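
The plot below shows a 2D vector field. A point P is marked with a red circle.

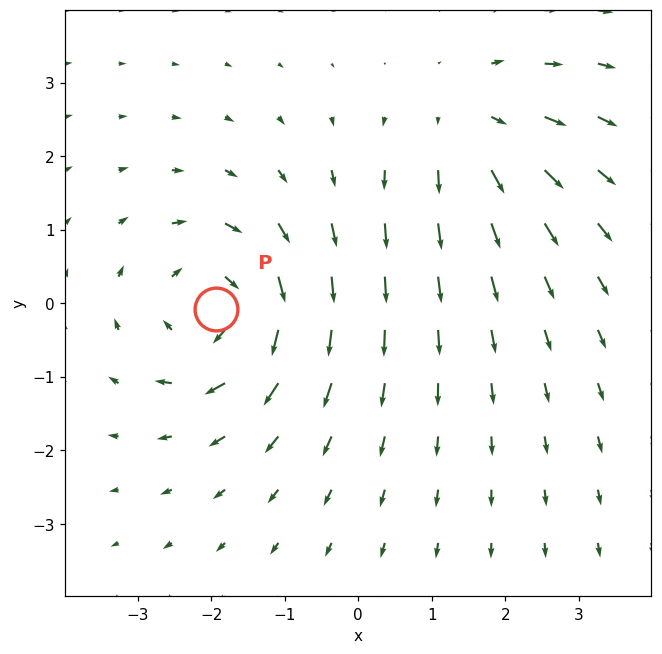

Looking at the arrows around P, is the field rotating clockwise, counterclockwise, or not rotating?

clockwise

Near P at (-1.9, -0.1) the arrows circulate clockwise. The curl (z-component) there is about -4; negative curl means clockwise rotation.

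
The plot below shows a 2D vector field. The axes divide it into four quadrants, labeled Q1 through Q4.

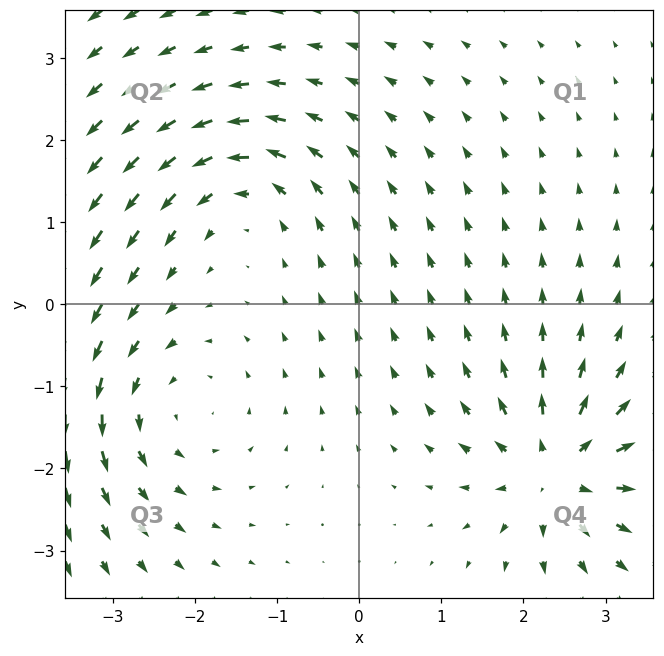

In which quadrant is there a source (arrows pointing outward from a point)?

Q4

The source sits at approximately (2.4, -2.0), which lies in quadrant Q4. The divergence there is about +7, positive as expected for a source.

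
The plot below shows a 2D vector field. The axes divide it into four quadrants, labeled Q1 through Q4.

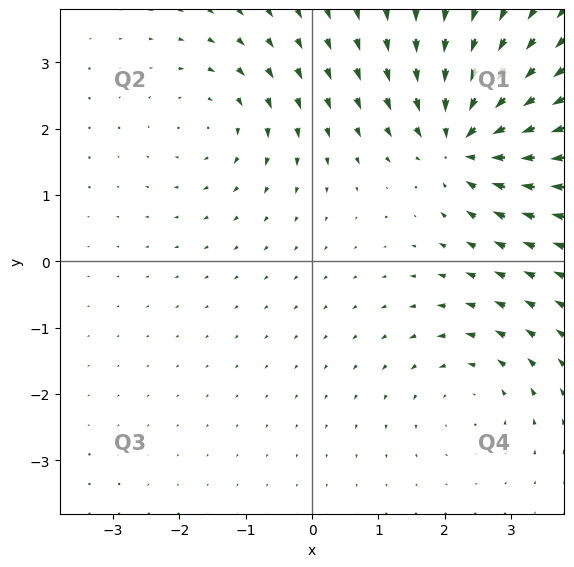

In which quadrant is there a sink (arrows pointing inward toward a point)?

Q1

The sink sits at approximately (2.3, 1.8), which lies in quadrant Q1. The divergence there is about -6, negative as expected for a sink.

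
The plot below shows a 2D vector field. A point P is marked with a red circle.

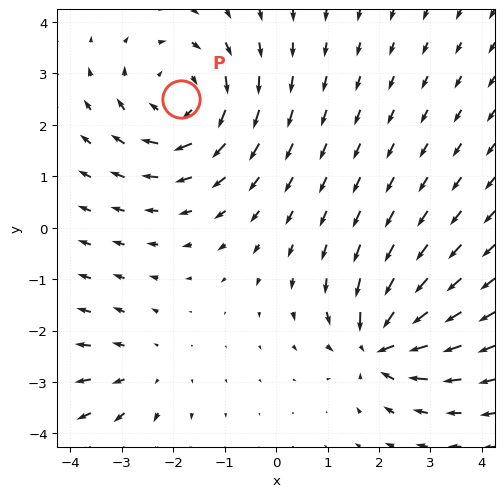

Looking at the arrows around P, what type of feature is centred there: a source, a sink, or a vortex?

vortex

At P (-1.8, 2.5) the arrows circulate clockwise. Divergence ≈0, curl about -4 — near-zero divergence with nonzero curl is a vortex.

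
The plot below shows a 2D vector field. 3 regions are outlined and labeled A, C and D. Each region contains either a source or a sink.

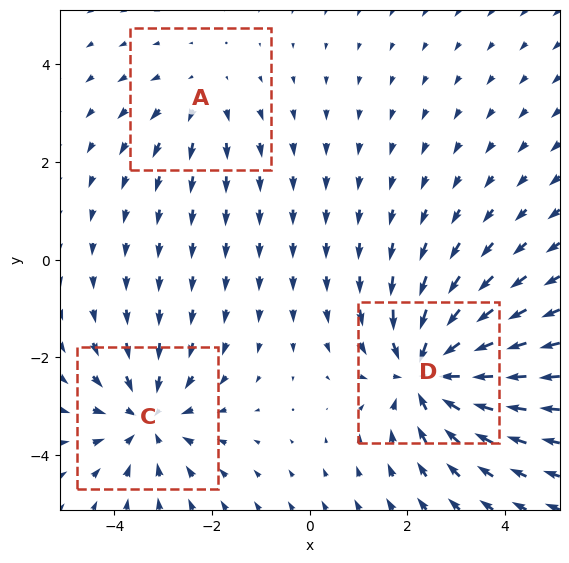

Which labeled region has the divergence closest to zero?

Divergence at each region's feature centre — A: about +2, C: about -3, D: about -4. Region A is closest to zero.

A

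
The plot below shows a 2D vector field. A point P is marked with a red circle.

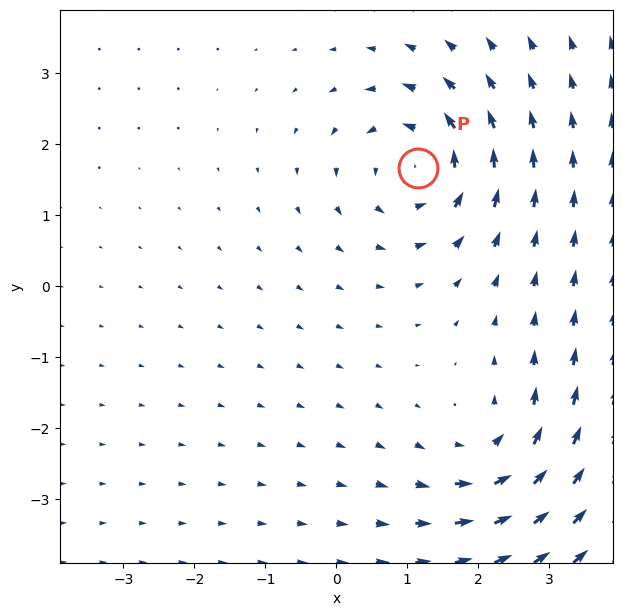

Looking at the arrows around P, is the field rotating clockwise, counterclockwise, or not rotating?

counterclockwise

Near P at (1.1, 1.7) the arrows circulate counterclockwise. The curl (z-component) there is about +5; positive curl means counterclockwise rotation.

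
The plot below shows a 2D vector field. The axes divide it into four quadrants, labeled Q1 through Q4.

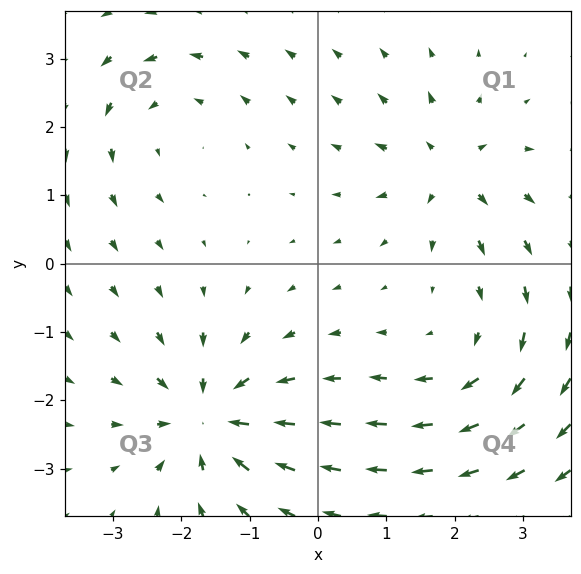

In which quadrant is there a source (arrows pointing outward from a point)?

The source sits at approximately (1.9, 1.4), which lies in quadrant Q1. The divergence there is about +5, positive as expected for a source.

Q1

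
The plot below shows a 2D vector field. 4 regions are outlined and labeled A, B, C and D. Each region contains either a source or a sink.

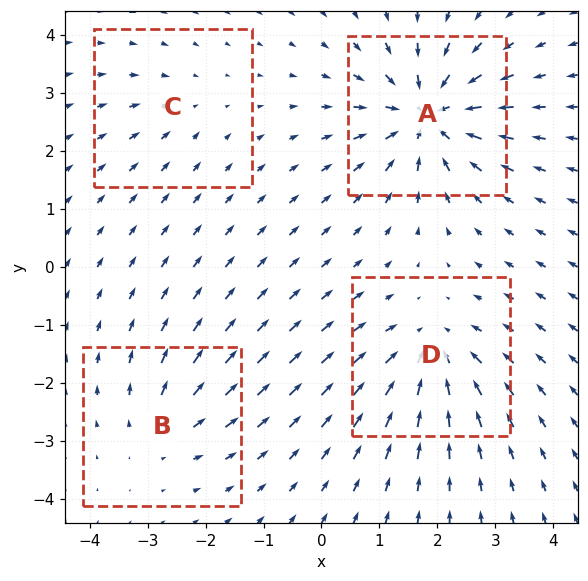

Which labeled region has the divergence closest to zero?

C

Divergence at each region's feature centre — A: about -8, B: about +4, C: about -2, D: about -6. Region C is closest to zero.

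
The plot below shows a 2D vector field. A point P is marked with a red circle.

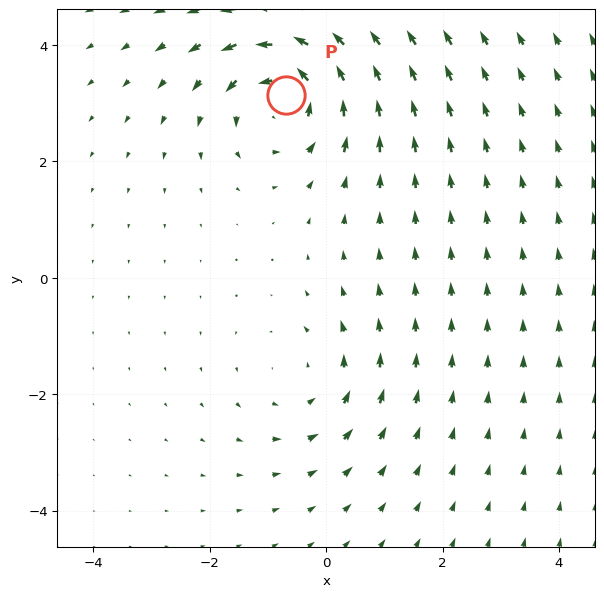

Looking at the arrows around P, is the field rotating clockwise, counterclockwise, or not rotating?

counterclockwise

Near P at (-0.7, 3.1) the arrows circulate counterclockwise. The curl (z-component) there is about +5; positive curl means counterclockwise rotation.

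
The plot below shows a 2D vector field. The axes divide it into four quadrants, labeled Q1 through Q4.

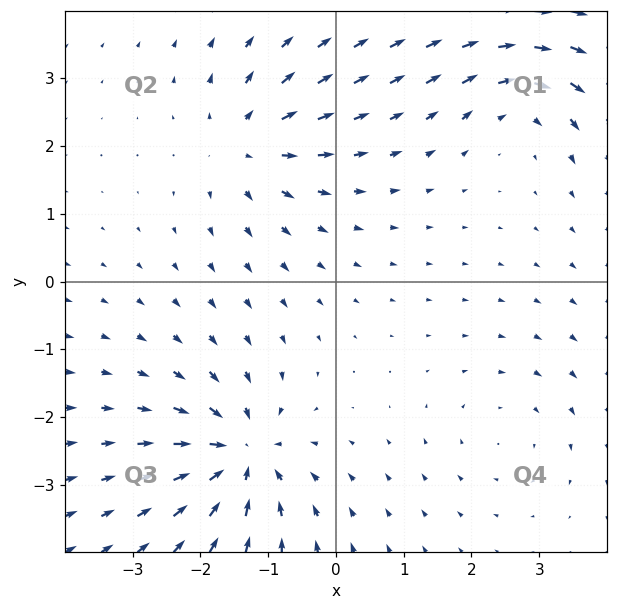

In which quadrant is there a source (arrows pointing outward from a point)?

The source sits at approximately (-1.3, 2.0), which lies in quadrant Q2. The divergence there is about +4, positive as expected for a source.

Q2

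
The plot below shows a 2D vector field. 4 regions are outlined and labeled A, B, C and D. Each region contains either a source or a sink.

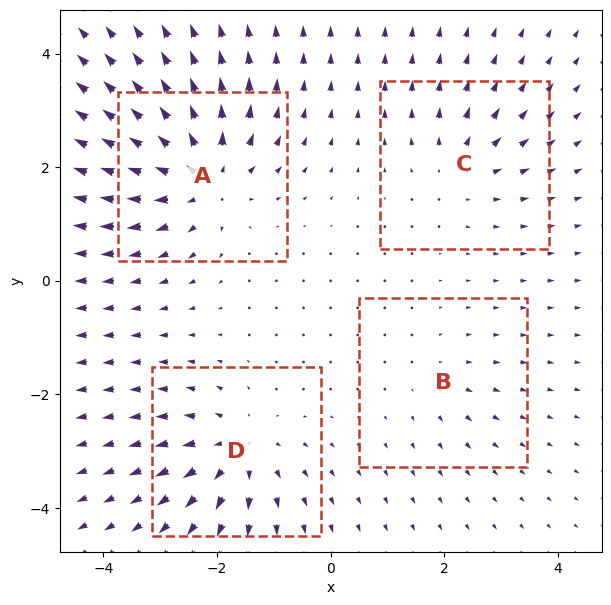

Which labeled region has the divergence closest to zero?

B

Divergence at each region's feature centre — A: about +8, B: about +2, C: about +4, D: about +6. Region B is closest to zero.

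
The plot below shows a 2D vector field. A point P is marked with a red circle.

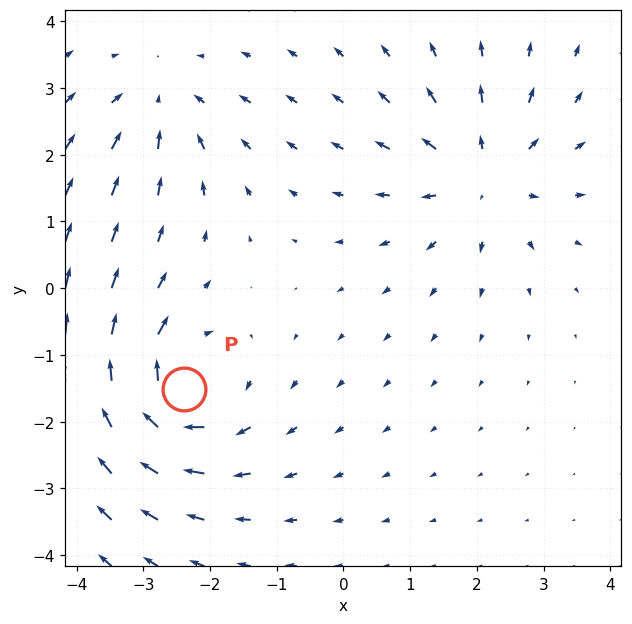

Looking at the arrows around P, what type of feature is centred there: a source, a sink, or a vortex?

At P (-2.4, -1.5) the arrows circulate clockwise. Divergence ≈0, curl about -5 — near-zero divergence with nonzero curl is a vortex.

vortex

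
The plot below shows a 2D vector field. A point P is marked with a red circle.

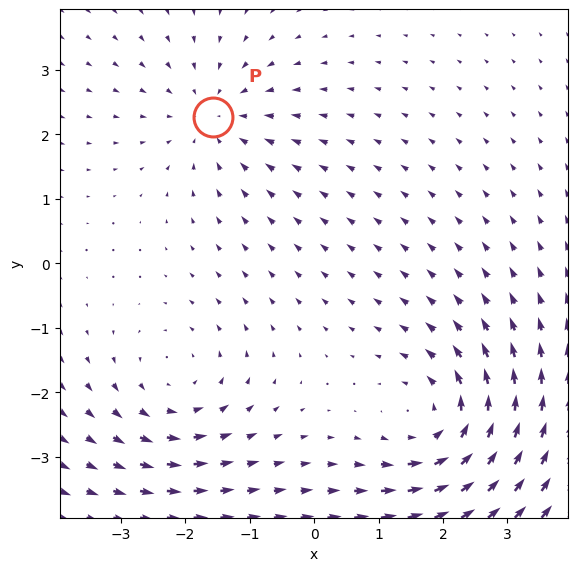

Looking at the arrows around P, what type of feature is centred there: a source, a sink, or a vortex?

sink

At P (-1.6, 2.3) the arrows converge inward. Divergence about -2, curl ≈0 — negative divergence with near-zero curl is a sink.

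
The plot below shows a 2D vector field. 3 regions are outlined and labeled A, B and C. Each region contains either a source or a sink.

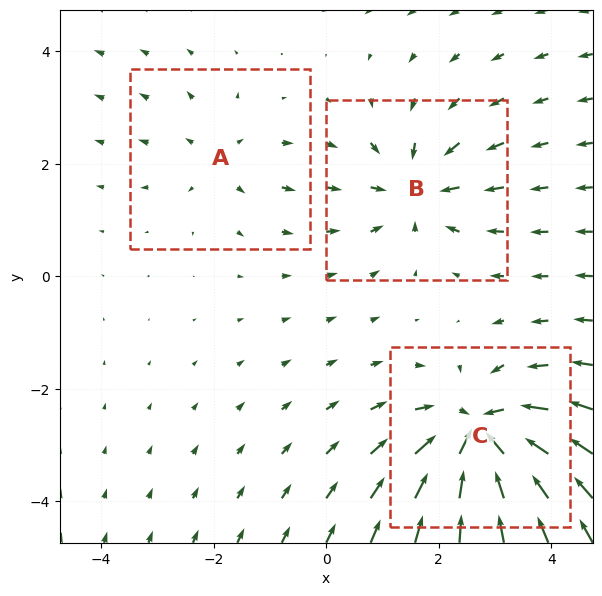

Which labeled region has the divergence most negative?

C

Divergence at each region's feature centre — A: about +2, B: about -3, C: about -6. Region C is most negative.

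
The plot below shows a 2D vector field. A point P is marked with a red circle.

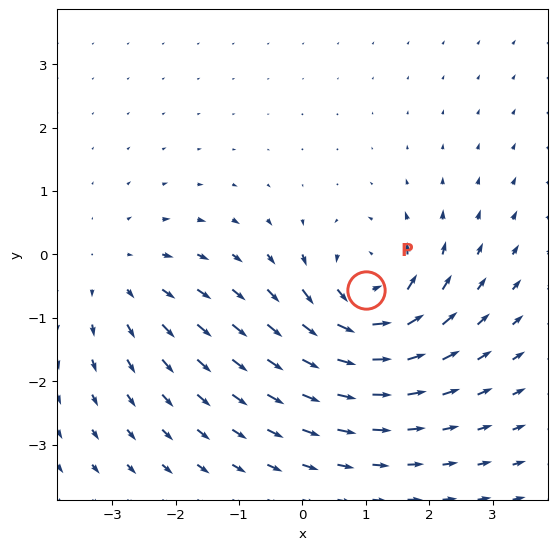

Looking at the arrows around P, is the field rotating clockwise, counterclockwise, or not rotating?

counterclockwise

Near P at (1.0, -0.6) the arrows circulate counterclockwise. The curl (z-component) there is about +6; positive curl means counterclockwise rotation.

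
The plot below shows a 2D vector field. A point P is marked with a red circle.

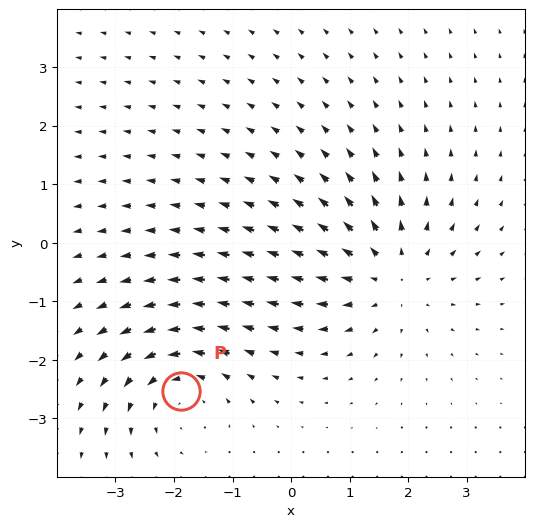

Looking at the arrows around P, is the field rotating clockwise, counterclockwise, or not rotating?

Near P at (-1.9, -2.5) the arrows circulate counterclockwise. The curl (z-component) there is about +4; positive curl means counterclockwise rotation.

counterclockwise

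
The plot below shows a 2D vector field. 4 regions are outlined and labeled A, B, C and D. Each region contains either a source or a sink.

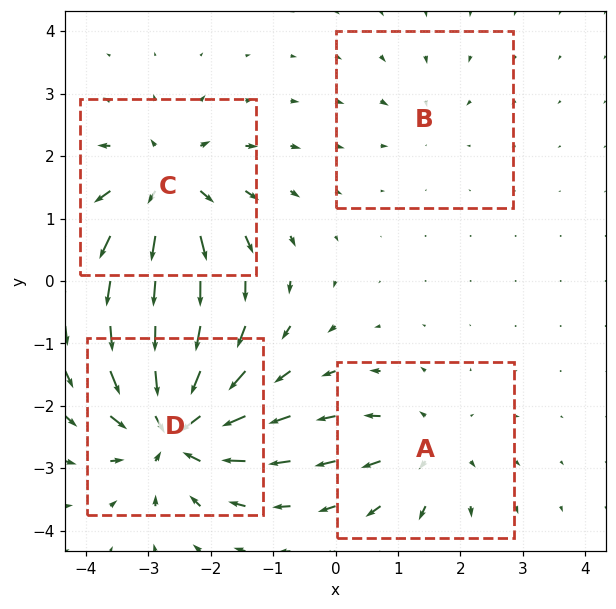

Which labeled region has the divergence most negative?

Divergence at each region's feature centre — A: about +4, B: about -2, C: about +6, D: about -8. Region D is most negative.

D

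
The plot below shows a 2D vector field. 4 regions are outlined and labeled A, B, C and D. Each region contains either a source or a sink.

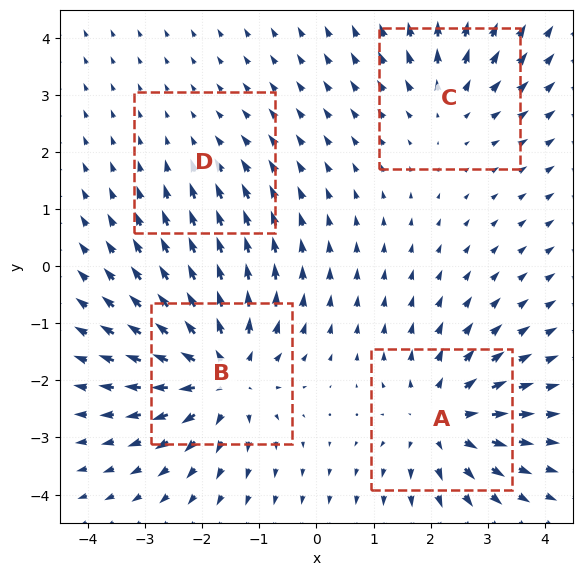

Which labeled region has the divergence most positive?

B

Divergence at each region's feature centre — A: about +5, B: about +6, C: about +3, D: about -2. Region B is most positive.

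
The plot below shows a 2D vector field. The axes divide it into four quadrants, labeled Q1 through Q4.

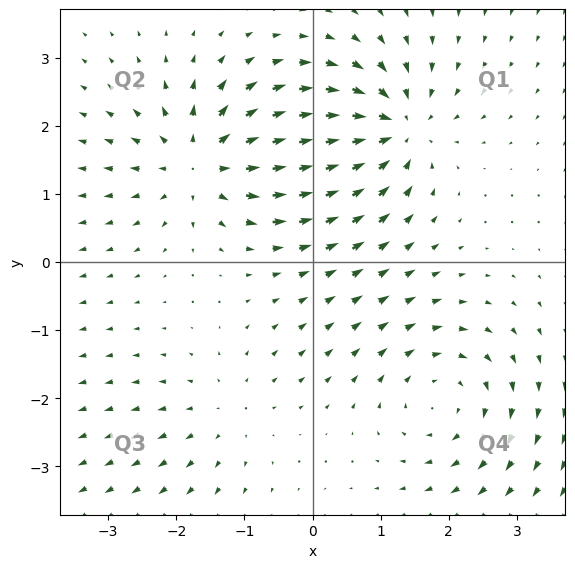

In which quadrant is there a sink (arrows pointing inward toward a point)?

The sink sits at approximately (1.2, 2.0), which lies in quadrant Q1. The divergence there is about -6, negative as expected for a sink.

Q1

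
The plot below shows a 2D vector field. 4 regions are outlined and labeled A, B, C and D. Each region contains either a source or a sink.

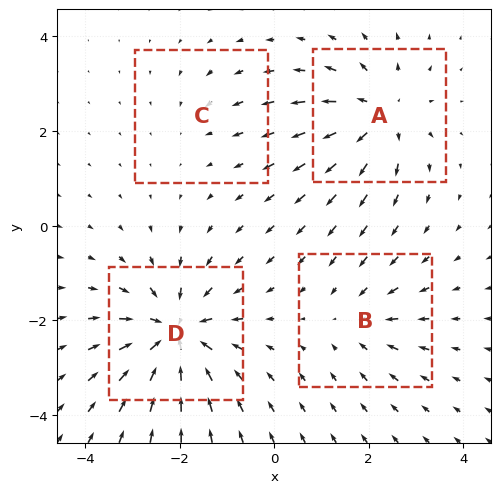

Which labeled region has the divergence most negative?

D

Divergence at each region's feature centre — A: about +5, B: about -3, C: about -2, D: about -7. Region D is most negative.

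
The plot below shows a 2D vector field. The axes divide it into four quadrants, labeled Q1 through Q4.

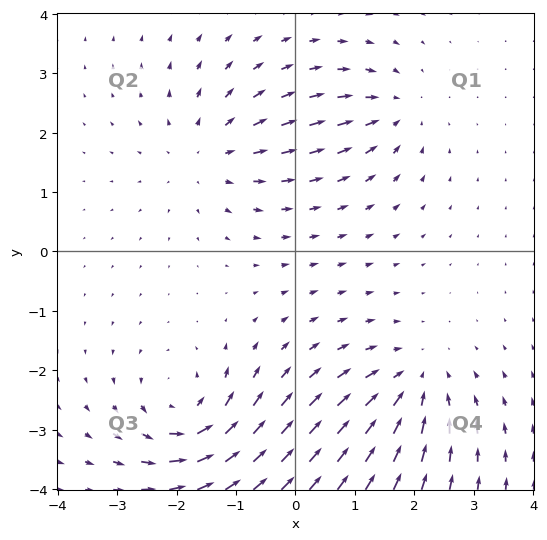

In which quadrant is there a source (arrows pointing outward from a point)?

Q2

The source sits at approximately (-1.5, 1.6), which lies in quadrant Q2. The divergence there is about +3, positive as expected for a source.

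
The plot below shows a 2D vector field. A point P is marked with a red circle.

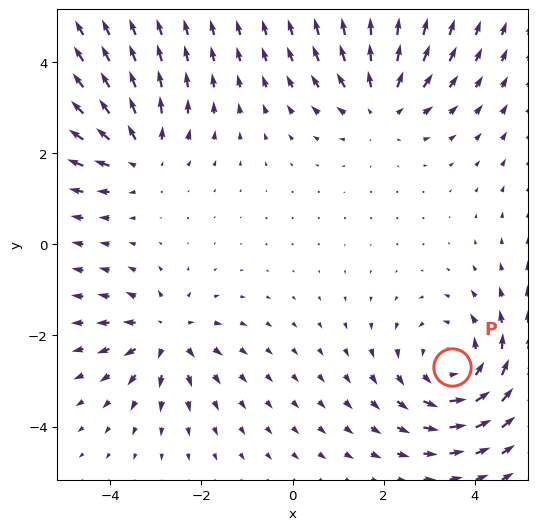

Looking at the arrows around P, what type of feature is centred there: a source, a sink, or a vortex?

vortex

At P (3.5, -2.7) the arrows circulate counterclockwise. Divergence ≈0, curl about +4 — near-zero divergence with nonzero curl is a vortex.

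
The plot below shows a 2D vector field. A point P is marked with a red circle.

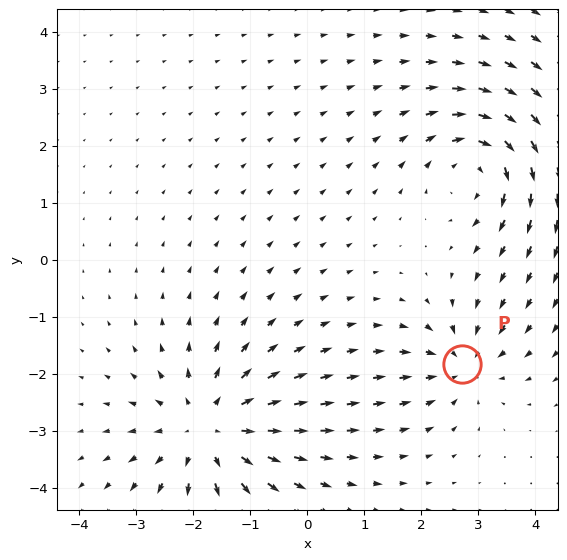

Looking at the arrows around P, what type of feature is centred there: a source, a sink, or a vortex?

sink

At P (2.7, -1.8) the arrows converge inward. Divergence about -4, curl ≈0 — negative divergence with near-zero curl is a sink.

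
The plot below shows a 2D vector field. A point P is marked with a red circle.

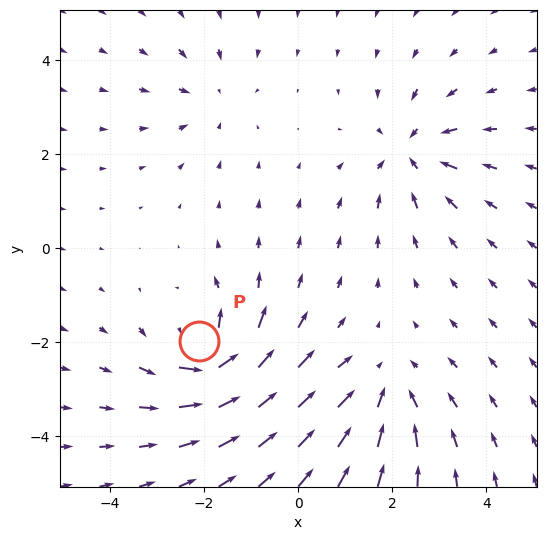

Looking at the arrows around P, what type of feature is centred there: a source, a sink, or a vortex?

At P (-2.1, -2.0) the arrows circulate counterclockwise. Divergence ≈0, curl about +7 — near-zero divergence with nonzero curl is a vortex.

vortex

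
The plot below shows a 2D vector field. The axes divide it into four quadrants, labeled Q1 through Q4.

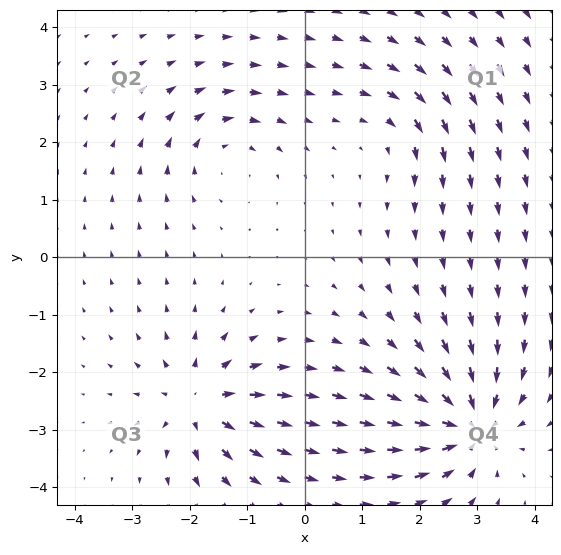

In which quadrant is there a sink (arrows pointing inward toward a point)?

The sink sits at approximately (2.9, -2.9), which lies in quadrant Q4. The divergence there is about -6, negative as expected for a sink.

Q4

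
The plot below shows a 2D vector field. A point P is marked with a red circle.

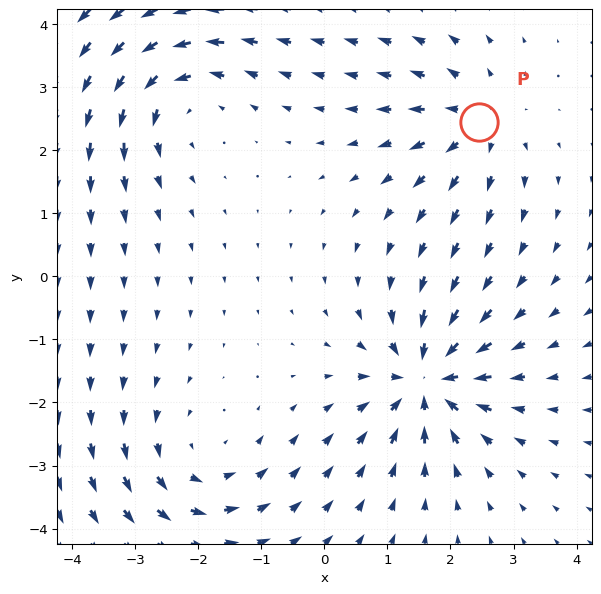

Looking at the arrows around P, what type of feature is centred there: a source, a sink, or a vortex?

At P (2.5, 2.5) the arrows spread outward. Divergence about +3, curl ≈0 — positive divergence with near-zero curl is a source.

source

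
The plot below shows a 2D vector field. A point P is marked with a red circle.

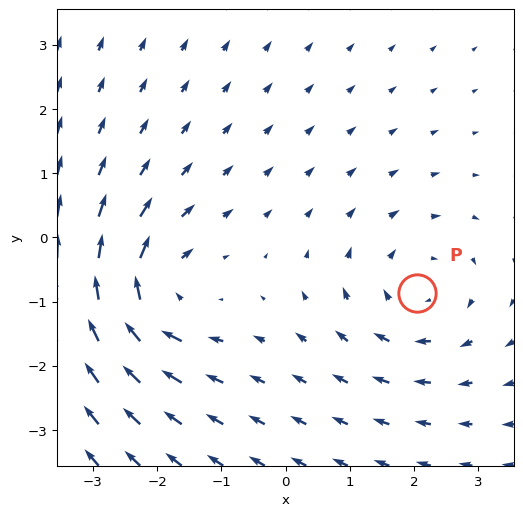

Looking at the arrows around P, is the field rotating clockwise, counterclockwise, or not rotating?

clockwise

Near P at (2.1, -0.9) the arrows circulate clockwise. The curl (z-component) there is about -3; negative curl means clockwise rotation.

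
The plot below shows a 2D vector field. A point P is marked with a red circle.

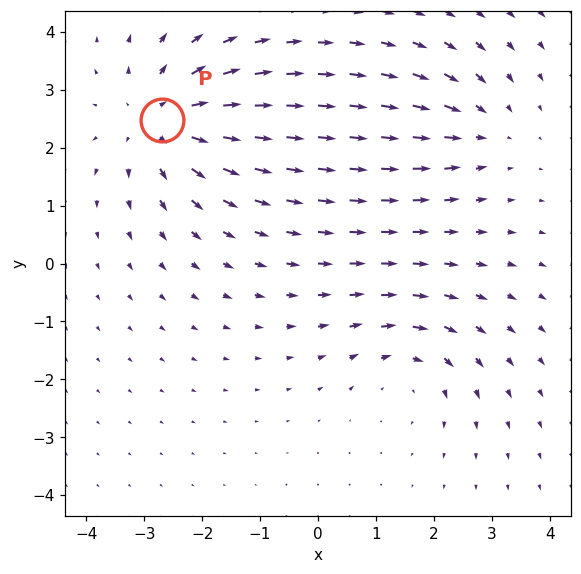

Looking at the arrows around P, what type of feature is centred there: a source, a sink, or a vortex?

At P (-2.7, 2.5) the arrows spread outward. Divergence about +4, curl ≈0 — positive divergence with near-zero curl is a source.

source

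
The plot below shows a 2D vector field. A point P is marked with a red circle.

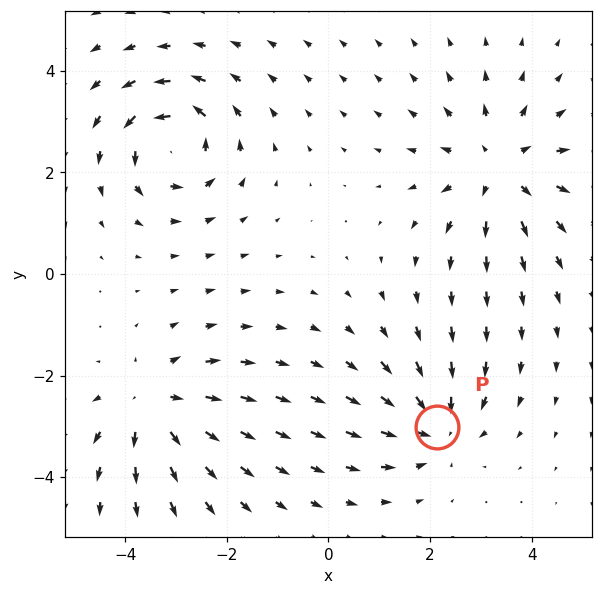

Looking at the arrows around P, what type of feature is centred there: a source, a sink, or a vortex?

At P (2.1, -3.0) the arrows converge inward. Divergence about -4, curl ≈0 — negative divergence with near-zero curl is a sink.

sink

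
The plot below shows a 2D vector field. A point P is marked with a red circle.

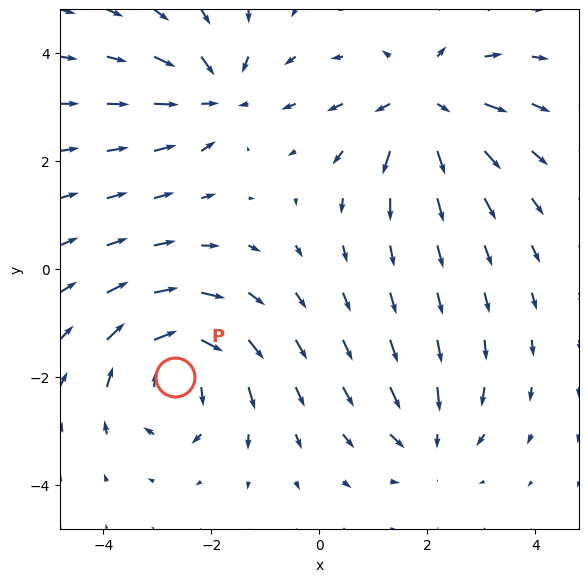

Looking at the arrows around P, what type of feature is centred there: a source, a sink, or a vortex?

vortex

At P (-2.7, -2.0) the arrows circulate clockwise. Divergence ≈0, curl about -6 — near-zero divergence with nonzero curl is a vortex.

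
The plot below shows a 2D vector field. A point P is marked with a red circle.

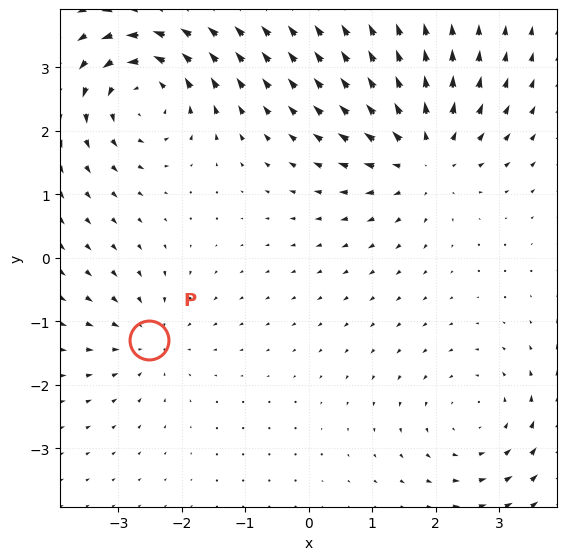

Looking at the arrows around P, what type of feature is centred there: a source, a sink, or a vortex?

At P (-2.5, -1.3) the arrows converge inward. Divergence about -3, curl ≈0 — negative divergence with near-zero curl is a sink.

sink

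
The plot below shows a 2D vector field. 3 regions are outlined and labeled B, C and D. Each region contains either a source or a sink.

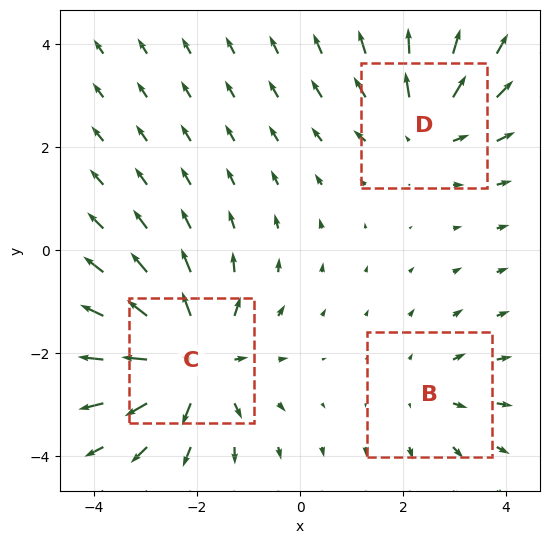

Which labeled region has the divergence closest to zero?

B

Divergence at each region's feature centre — B: about +2, C: about +4, D: about +3. Region B is closest to zero.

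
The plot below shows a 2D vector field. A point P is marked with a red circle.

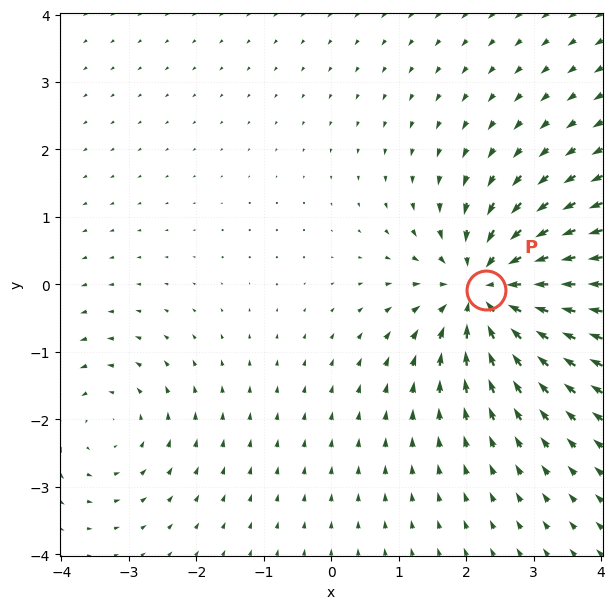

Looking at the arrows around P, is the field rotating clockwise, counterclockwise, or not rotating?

Near P at (2.3, -0.1) the arrows show no circulation. The curl there is ≈0.

not rotating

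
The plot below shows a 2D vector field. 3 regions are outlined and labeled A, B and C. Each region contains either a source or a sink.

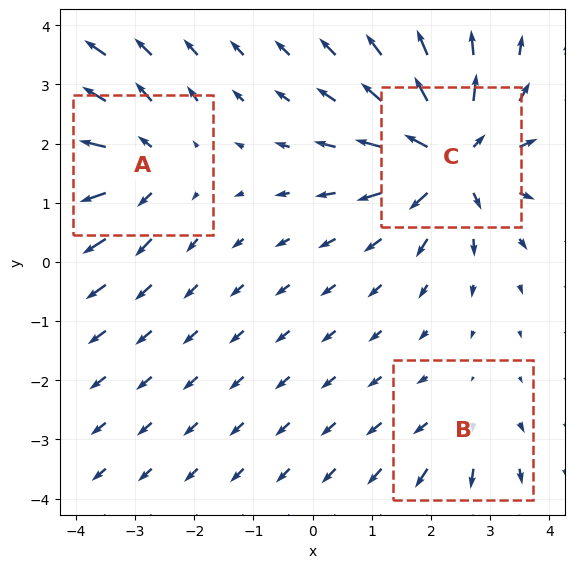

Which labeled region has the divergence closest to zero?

Divergence at each region's feature centre — A: about +4, B: about +2, C: about +6. Region B is closest to zero.

B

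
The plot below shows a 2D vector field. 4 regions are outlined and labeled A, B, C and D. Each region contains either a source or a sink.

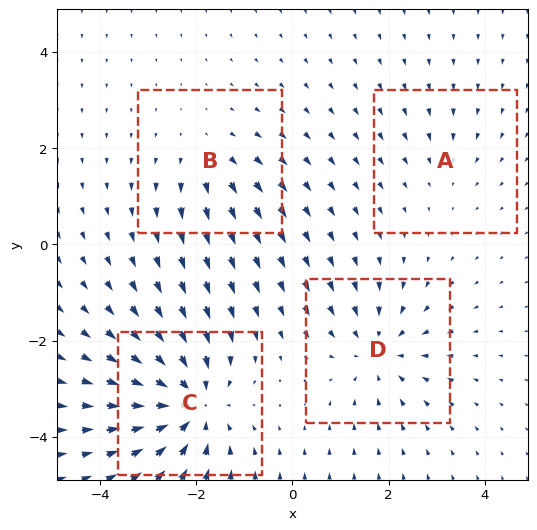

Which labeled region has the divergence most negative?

C

Divergence at each region's feature centre — A: about -2, B: about +3, C: about -7, D: about -5. Region C is most negative.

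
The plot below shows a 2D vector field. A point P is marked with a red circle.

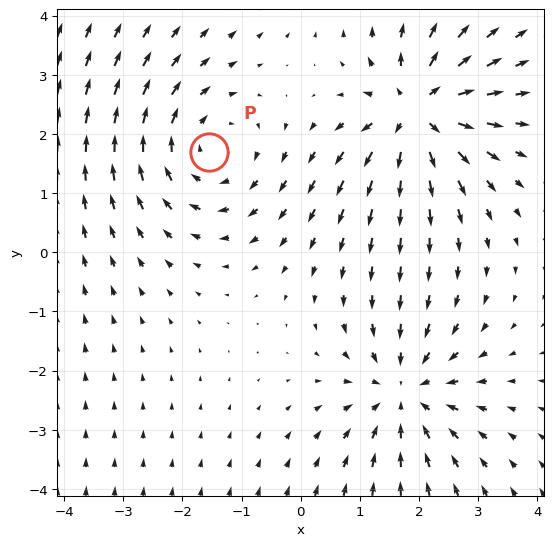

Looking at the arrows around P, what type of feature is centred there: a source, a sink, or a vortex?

At P (-1.5, 1.7) the arrows circulate clockwise. Divergence ≈0, curl about -3 — near-zero divergence with nonzero curl is a vortex.

vortex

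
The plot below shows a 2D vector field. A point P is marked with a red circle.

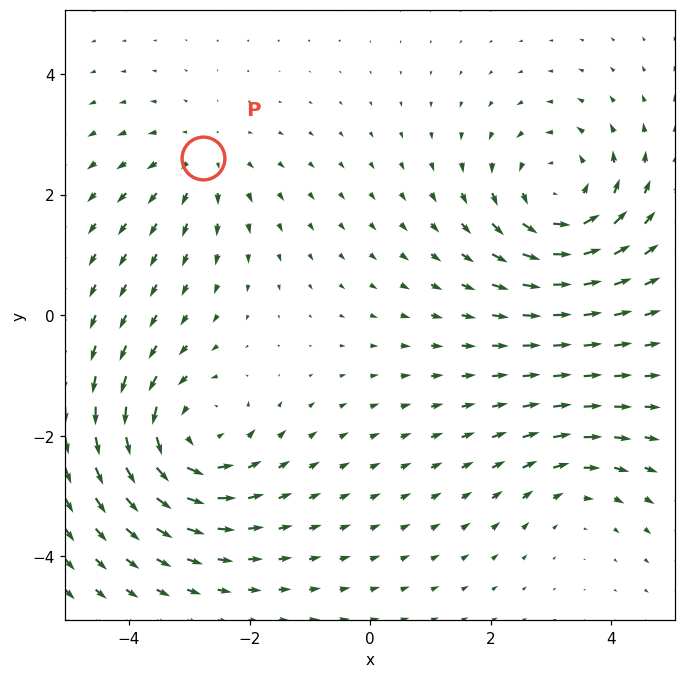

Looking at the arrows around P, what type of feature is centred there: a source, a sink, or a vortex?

source

At P (-2.8, 2.6) the arrows spread outward. Divergence about +3, curl ≈0 — positive divergence with near-zero curl is a source.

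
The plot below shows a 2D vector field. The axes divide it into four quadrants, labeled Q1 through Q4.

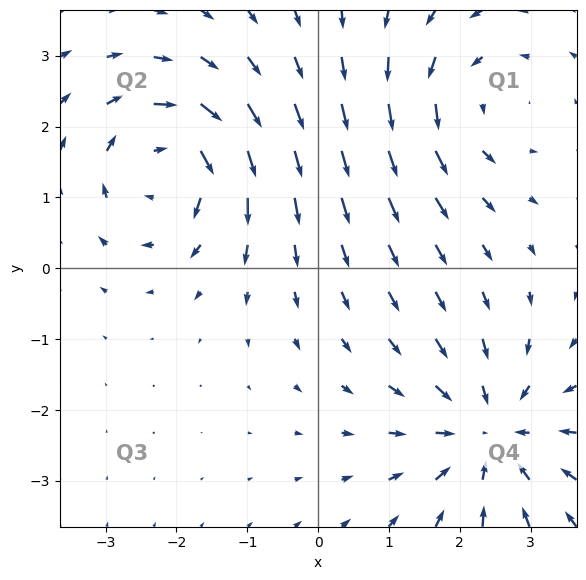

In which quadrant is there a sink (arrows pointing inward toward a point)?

Q4

The sink sits at approximately (2.4, -2.3), which lies in quadrant Q4. The divergence there is about -4, negative as expected for a sink.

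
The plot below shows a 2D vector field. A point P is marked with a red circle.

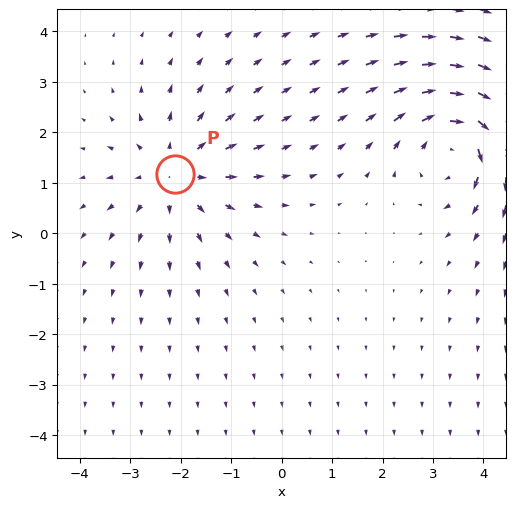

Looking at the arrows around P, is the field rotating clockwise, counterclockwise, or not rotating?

Near P at (-2.1, 1.2) the arrows show no circulation. The curl there is ≈0.

not rotating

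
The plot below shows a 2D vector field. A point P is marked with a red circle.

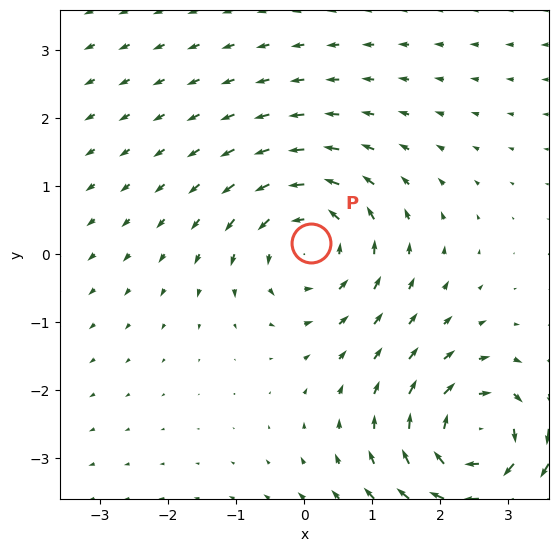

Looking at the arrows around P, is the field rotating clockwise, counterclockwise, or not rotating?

counterclockwise

Near P at (0.1, 0.2) the arrows circulate counterclockwise. The curl (z-component) there is about +3; positive curl means counterclockwise rotation.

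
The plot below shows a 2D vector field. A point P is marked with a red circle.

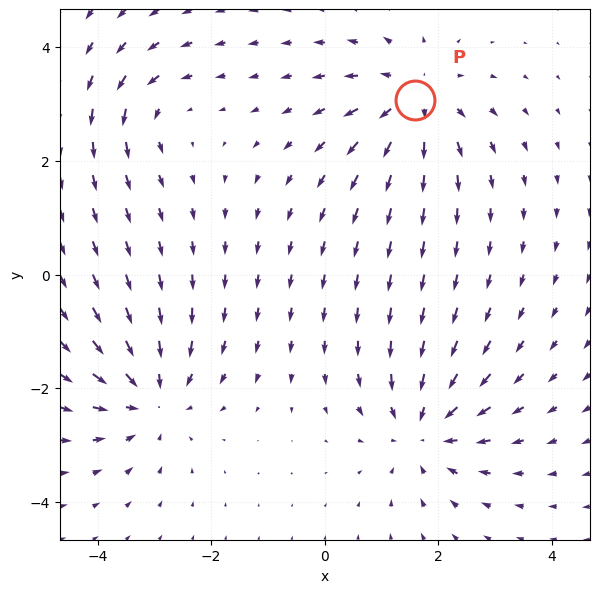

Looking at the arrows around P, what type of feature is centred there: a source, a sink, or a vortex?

source

At P (1.6, 3.1) the arrows spread outward. Divergence about +5, curl ≈0 — positive divergence with near-zero curl is a source.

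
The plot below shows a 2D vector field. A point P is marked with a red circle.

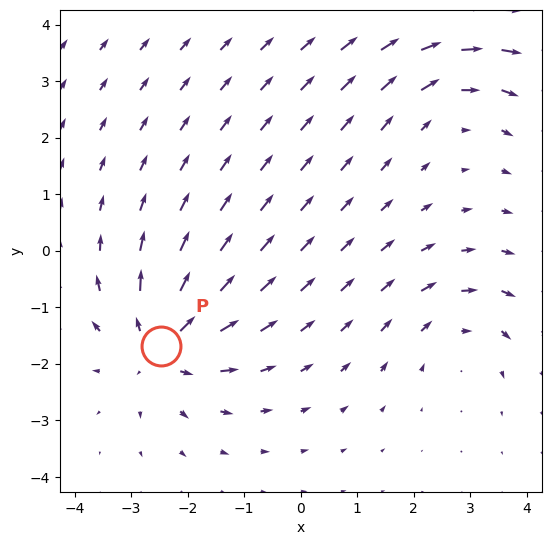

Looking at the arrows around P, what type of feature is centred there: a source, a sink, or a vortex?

At P (-2.5, -1.7) the arrows spread outward. Divergence about +5, curl ≈0 — positive divergence with near-zero curl is a source.

source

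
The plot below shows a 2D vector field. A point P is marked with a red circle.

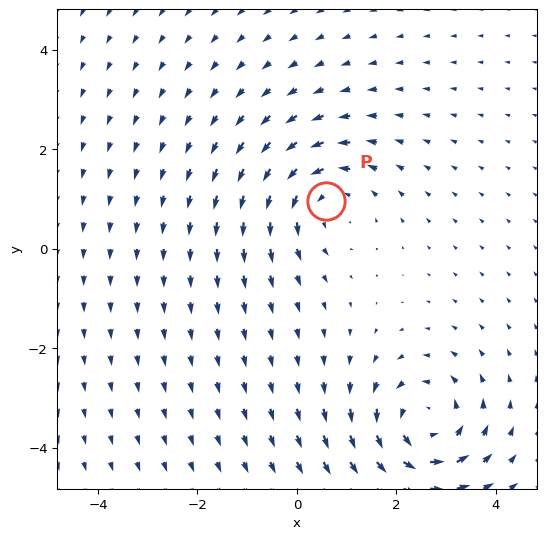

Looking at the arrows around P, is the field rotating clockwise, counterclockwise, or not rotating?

Near P at (0.6, 1.0) the arrows circulate counterclockwise. The curl (z-component) there is about +2; positive curl means counterclockwise rotation.

counterclockwise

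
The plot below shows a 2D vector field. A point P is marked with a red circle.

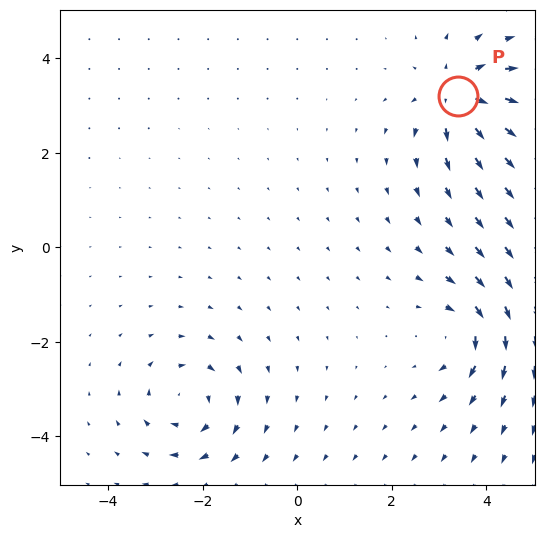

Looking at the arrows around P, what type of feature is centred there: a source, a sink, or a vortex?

At P (3.4, 3.2) the arrows spread outward. Divergence about +6, curl ≈0 — positive divergence with near-zero curl is a source.

source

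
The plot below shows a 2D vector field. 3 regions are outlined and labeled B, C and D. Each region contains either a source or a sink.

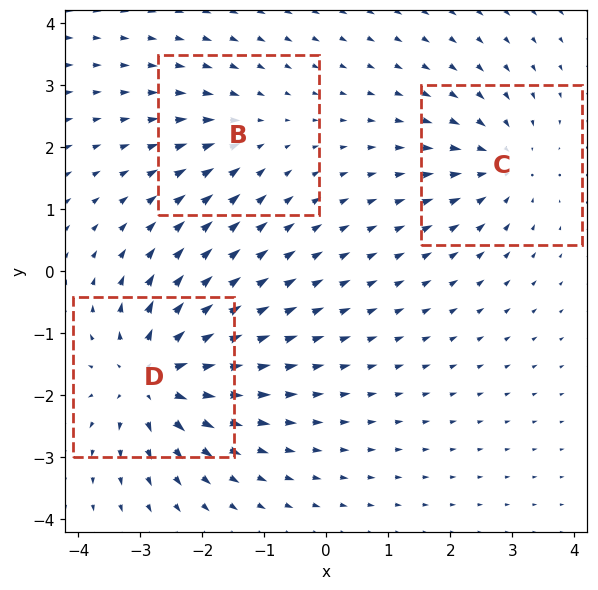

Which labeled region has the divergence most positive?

D

Divergence at each region's feature centre — B: about -2, C: about -3, D: about +5. Region D is most positive.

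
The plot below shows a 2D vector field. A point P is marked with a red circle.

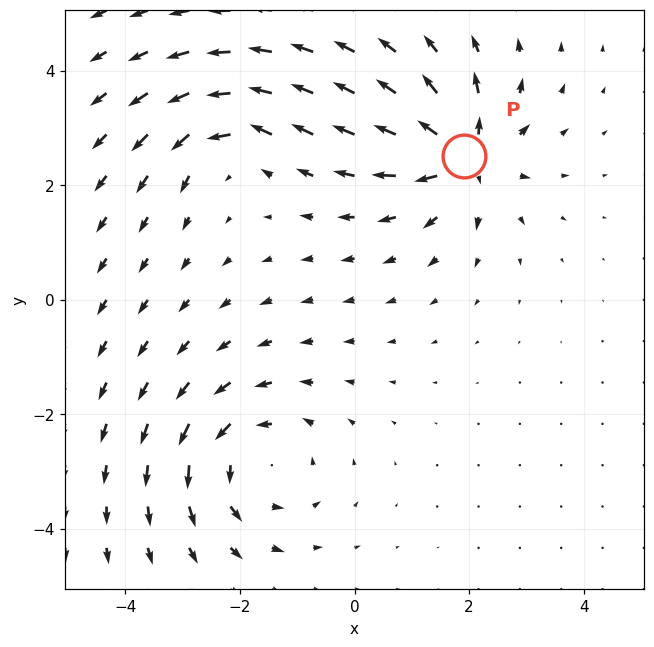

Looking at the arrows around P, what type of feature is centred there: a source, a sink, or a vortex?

source

At P (1.9, 2.5) the arrows spread outward. Divergence about +6, curl ≈0 — positive divergence with near-zero curl is a source.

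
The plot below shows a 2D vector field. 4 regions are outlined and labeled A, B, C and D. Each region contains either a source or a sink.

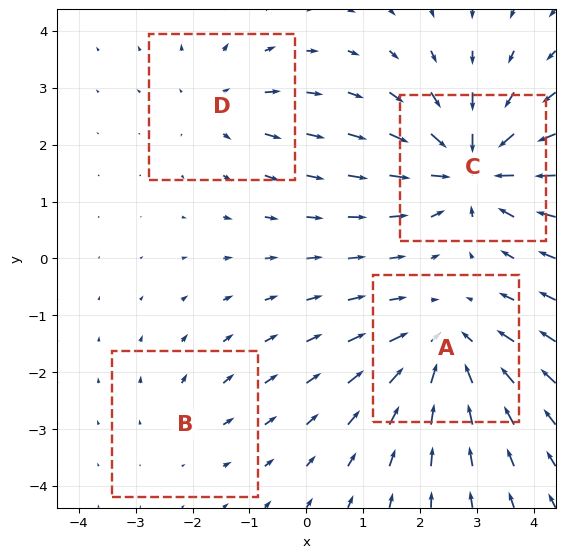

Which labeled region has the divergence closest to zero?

B

Divergence at each region's feature centre — A: about -5, B: about +2, C: about -6, D: about +3. Region B is closest to zero.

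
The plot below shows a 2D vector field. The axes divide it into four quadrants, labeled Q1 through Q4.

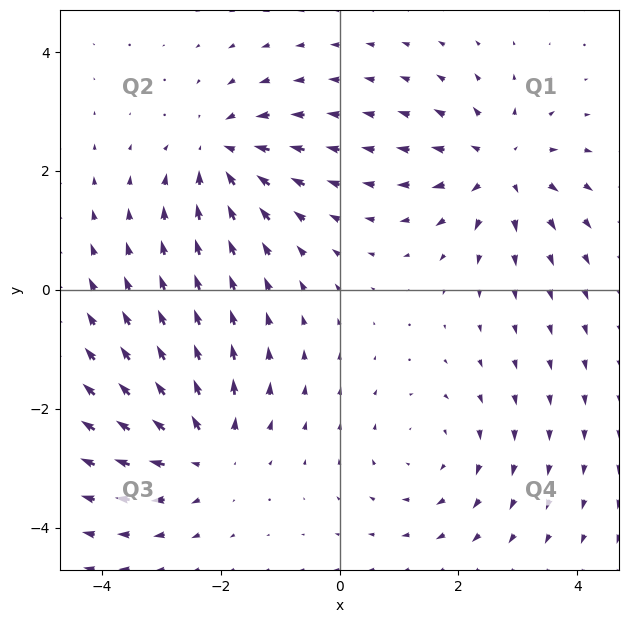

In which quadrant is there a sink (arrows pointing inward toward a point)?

The sink sits at approximately (-2.0, 2.3), which lies in quadrant Q2. The divergence there is about -5, negative as expected for a sink.

Q2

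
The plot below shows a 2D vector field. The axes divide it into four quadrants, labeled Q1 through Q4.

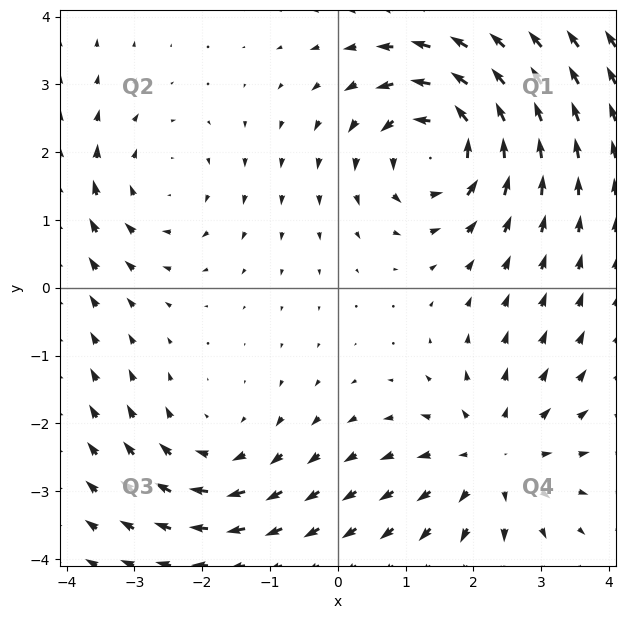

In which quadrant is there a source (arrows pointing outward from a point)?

Q4

The source sits at approximately (2.3, -2.5), which lies in quadrant Q4. The divergence there is about +3, positive as expected for a source.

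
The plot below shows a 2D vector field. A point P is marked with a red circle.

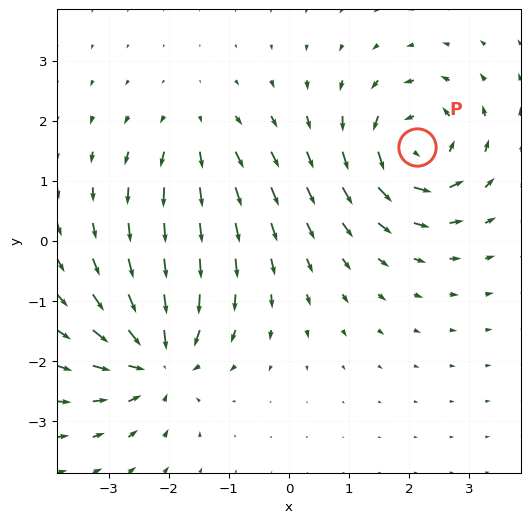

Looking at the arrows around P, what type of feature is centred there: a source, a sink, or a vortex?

vortex

At P (2.1, 1.6) the arrows circulate counterclockwise. Divergence ≈0, curl about +7 — near-zero divergence with nonzero curl is a vortex.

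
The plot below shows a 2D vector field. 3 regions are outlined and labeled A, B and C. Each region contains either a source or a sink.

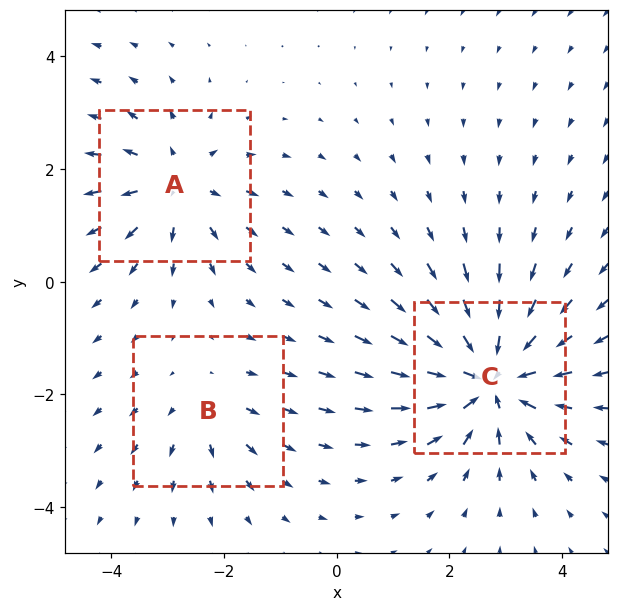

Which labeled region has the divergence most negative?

Divergence at each region's feature centre — A: about +3, B: about +2, C: about -5. Region C is most negative.

C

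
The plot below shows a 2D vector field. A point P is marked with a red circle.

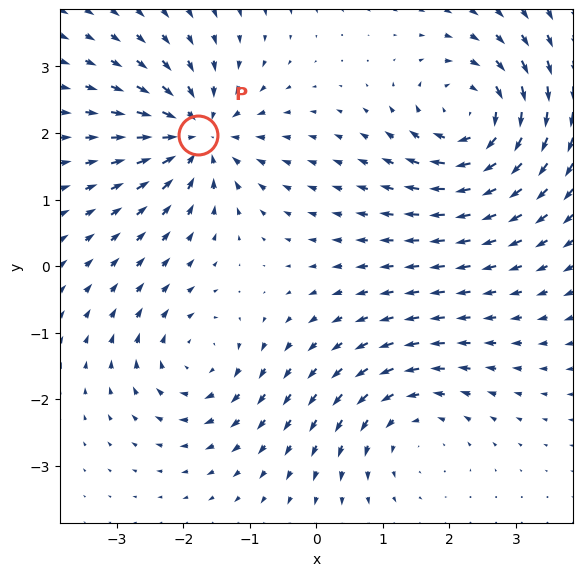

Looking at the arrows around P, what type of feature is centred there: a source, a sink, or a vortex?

sink

At P (-1.8, 2.0) the arrows converge inward. Divergence about -6, curl ≈0 — negative divergence with near-zero curl is a sink.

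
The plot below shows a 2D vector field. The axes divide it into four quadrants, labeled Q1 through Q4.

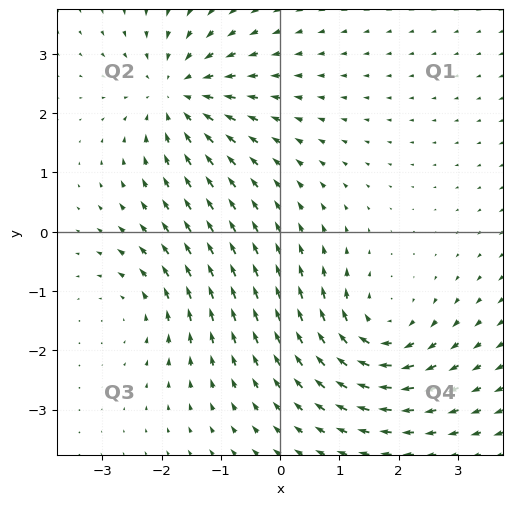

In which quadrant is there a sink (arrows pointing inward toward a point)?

The sink sits at approximately (-1.7, 2.3), which lies in quadrant Q2. The divergence there is about -4, negative as expected for a sink.

Q2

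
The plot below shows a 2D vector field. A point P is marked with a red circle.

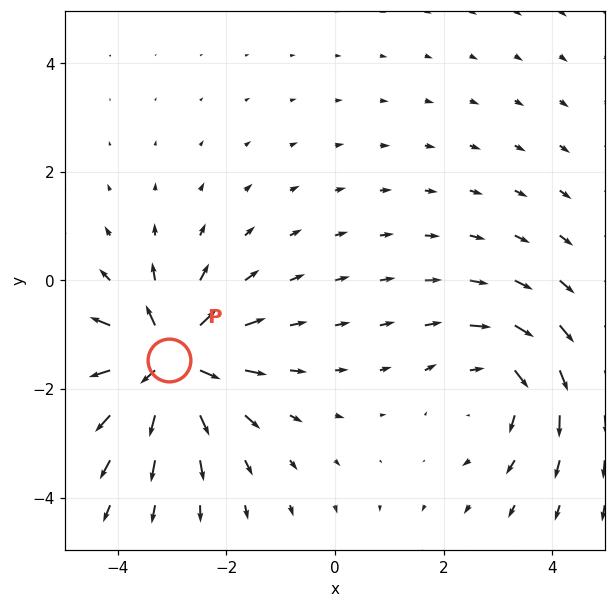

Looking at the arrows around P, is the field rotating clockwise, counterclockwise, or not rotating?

not rotating

Near P at (-3.0, -1.5) the arrows show no circulation. The curl there is ≈0.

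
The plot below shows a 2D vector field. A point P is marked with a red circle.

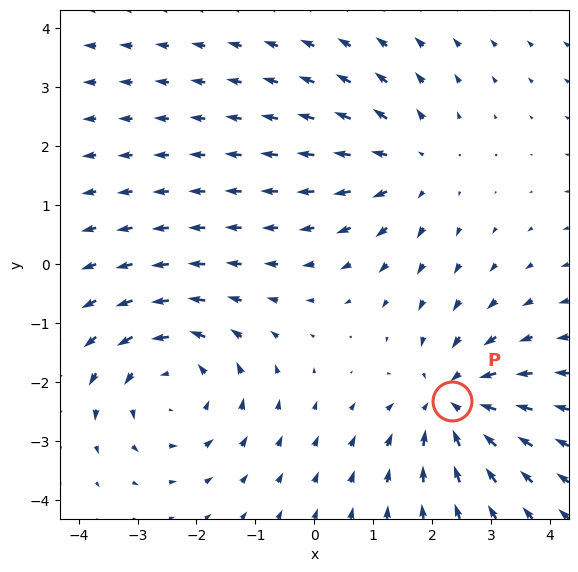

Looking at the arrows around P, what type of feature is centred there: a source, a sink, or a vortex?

sink

At P (2.3, -2.3) the arrows converge inward. Divergence about -5, curl ≈0 — negative divergence with near-zero curl is a sink.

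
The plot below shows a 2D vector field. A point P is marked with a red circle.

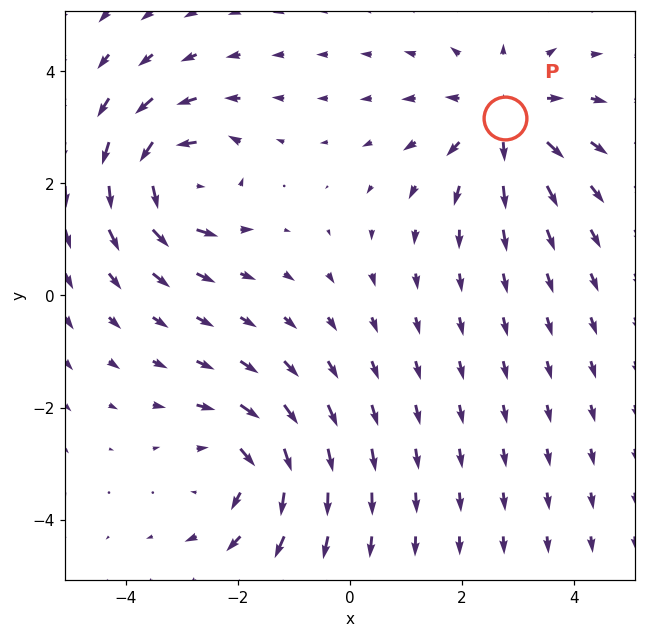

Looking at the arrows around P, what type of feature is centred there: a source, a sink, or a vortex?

source

At P (2.8, 3.2) the arrows spread outward. Divergence about +5, curl ≈0 — positive divergence with near-zero curl is a source.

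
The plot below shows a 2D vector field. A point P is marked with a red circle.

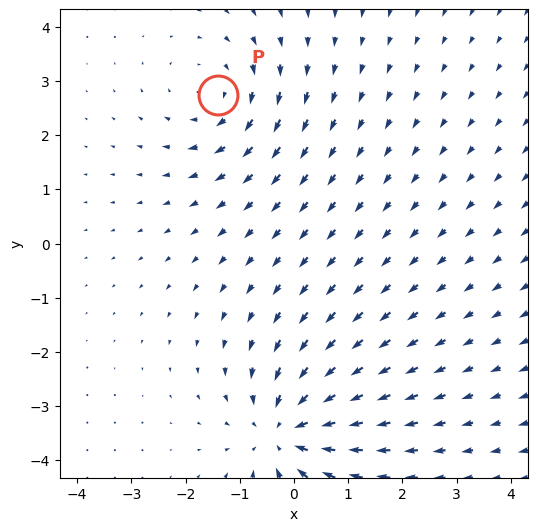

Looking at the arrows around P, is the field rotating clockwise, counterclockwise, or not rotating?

clockwise

Near P at (-1.4, 2.7) the arrows circulate clockwise. The curl (z-component) there is about -2; negative curl means clockwise rotation.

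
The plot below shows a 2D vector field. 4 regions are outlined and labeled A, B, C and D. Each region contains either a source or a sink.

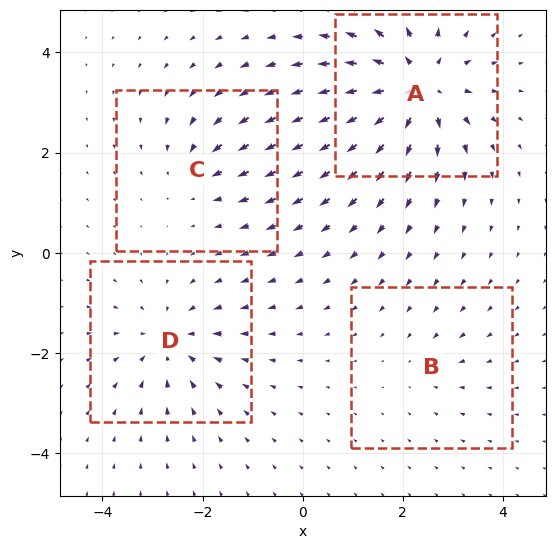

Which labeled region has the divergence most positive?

A

Divergence at each region's feature centre — A: about +7, B: about -2, C: about -3, D: about -5. Region A is most positive.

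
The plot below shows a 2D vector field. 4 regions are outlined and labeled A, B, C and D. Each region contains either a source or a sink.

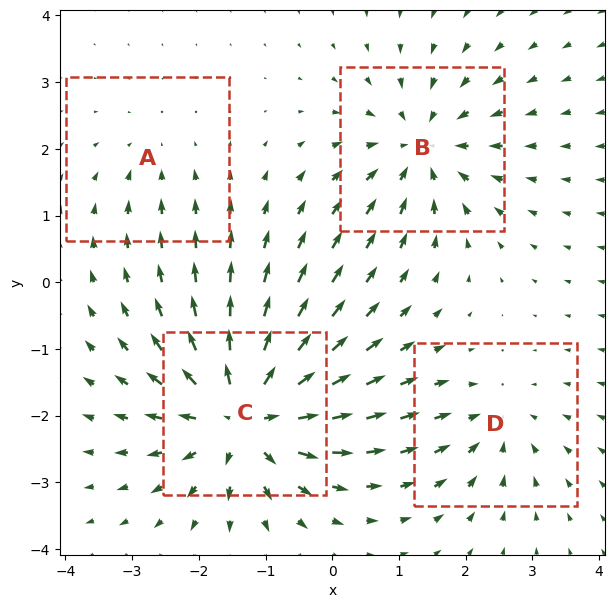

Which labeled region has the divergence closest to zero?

Divergence at each region's feature centre — A: about -2, B: about -5, C: about +8, D: about -4. Region A is closest to zero.

A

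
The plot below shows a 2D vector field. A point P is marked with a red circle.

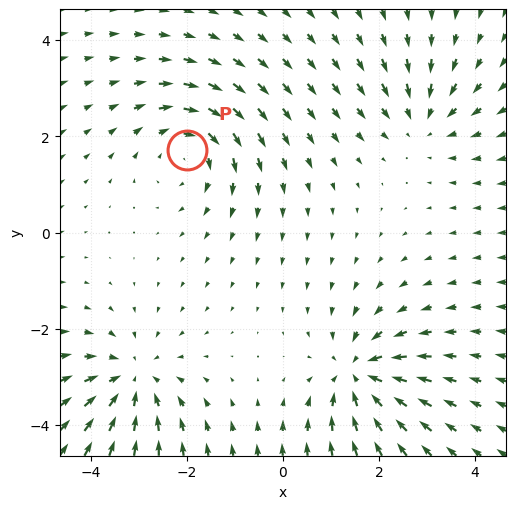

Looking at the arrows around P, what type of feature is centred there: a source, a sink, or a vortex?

At P (-2.0, 1.7) the arrows circulate clockwise. Divergence ≈0, curl about -5 — near-zero divergence with nonzero curl is a vortex.

vortex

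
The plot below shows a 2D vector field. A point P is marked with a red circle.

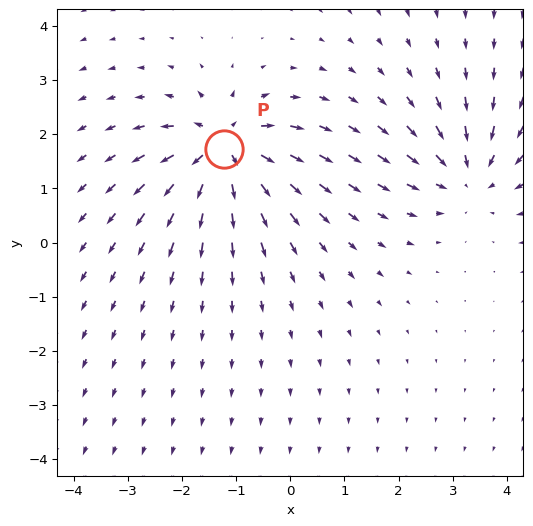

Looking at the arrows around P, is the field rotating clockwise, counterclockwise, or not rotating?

not rotating

Near P at (-1.2, 1.7) the arrows show no circulation. The curl there is ≈0.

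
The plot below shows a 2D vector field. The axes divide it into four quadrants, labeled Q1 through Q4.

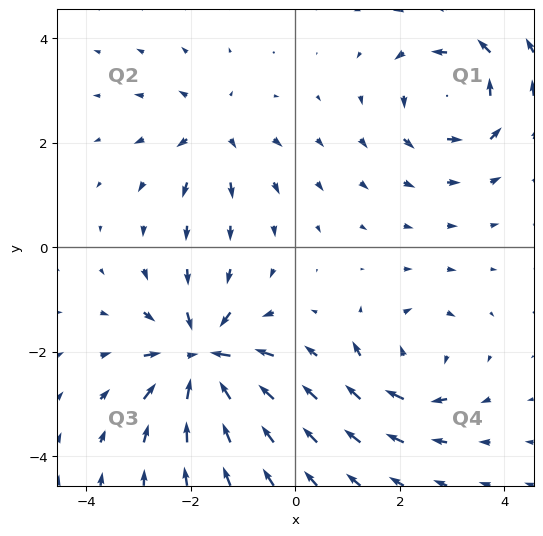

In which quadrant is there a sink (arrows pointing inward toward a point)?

Q3

The sink sits at approximately (-1.8, -2.1), which lies in quadrant Q3. The divergence there is about -7, negative as expected for a sink.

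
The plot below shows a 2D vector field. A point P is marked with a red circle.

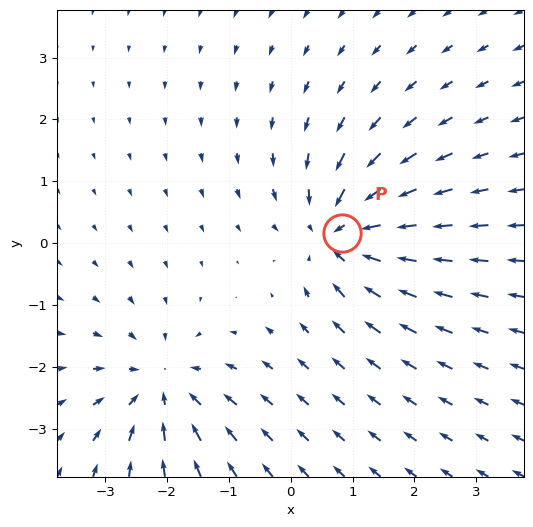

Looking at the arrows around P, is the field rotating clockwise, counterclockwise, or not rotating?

Near P at (0.8, 0.2) the arrows show no circulation. The curl there is ≈0.

not rotating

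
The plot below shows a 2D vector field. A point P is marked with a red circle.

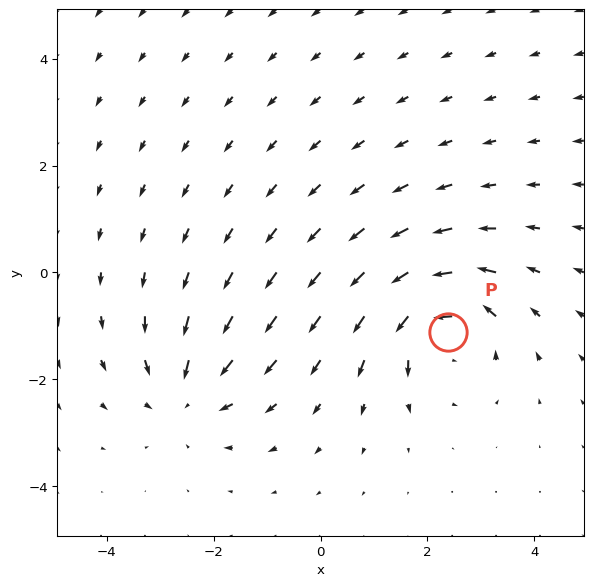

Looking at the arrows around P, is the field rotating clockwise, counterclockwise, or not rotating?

Near P at (2.4, -1.1) the arrows circulate counterclockwise. The curl (z-component) there is about +5; positive curl means counterclockwise rotation.

counterclockwise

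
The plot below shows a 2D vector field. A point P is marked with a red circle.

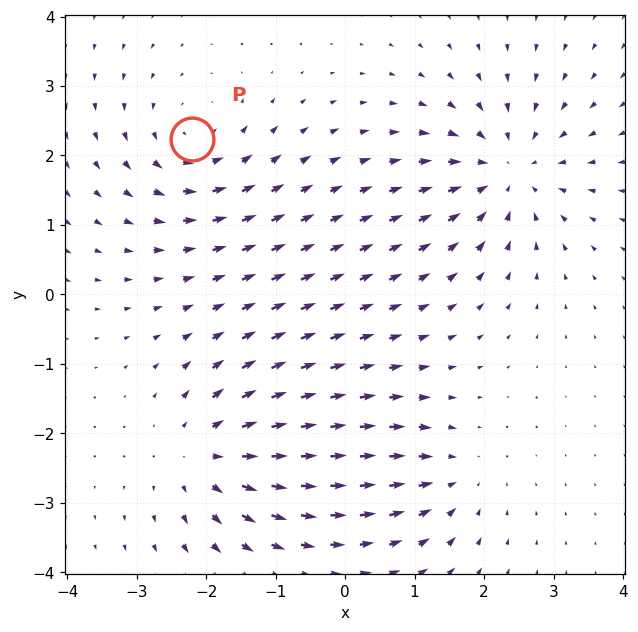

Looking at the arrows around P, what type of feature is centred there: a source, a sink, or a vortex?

At P (-2.2, 2.2) the arrows circulate counterclockwise. Divergence ≈0, curl about +4 — near-zero divergence with nonzero curl is a vortex.

vortex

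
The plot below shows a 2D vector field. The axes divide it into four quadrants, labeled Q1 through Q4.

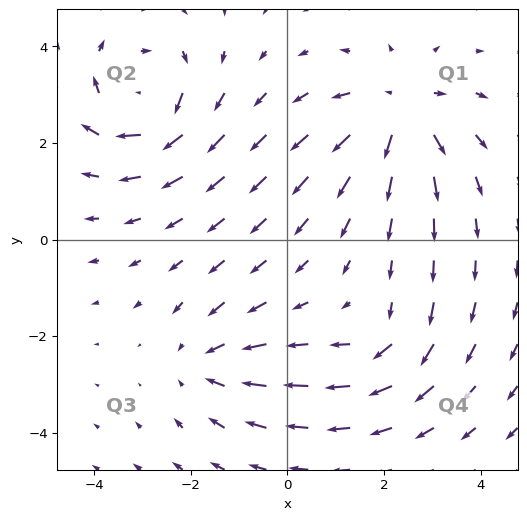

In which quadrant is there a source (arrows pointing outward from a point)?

The source sits at approximately (2.3, 2.7), which lies in quadrant Q1. The divergence there is about +5, positive as expected for a source.

Q1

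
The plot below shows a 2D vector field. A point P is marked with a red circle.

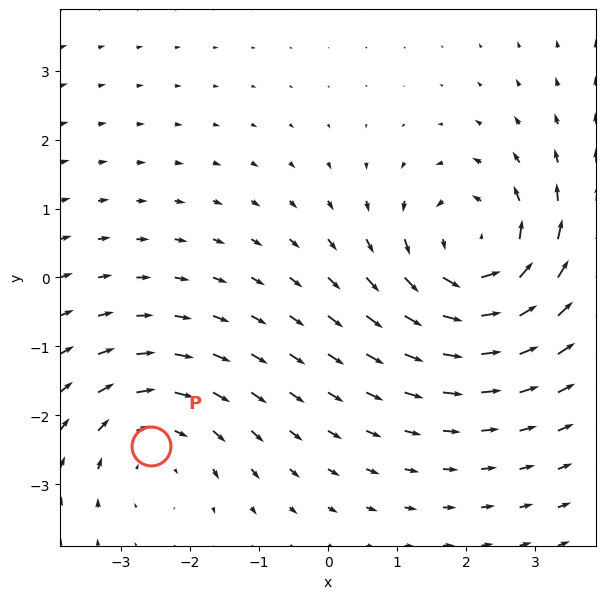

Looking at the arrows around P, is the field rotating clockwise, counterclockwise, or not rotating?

Near P at (-2.6, -2.4) the arrows circulate clockwise. The curl (z-component) there is about -3; negative curl means clockwise rotation.

clockwise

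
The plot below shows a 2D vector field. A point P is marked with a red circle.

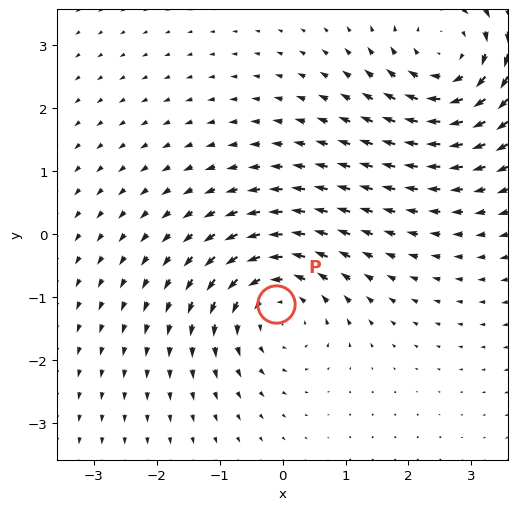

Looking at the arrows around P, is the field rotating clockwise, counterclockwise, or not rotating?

Near P at (-0.1, -1.1) the arrows circulate counterclockwise. The curl (z-component) there is about +5; positive curl means counterclockwise rotation.

counterclockwise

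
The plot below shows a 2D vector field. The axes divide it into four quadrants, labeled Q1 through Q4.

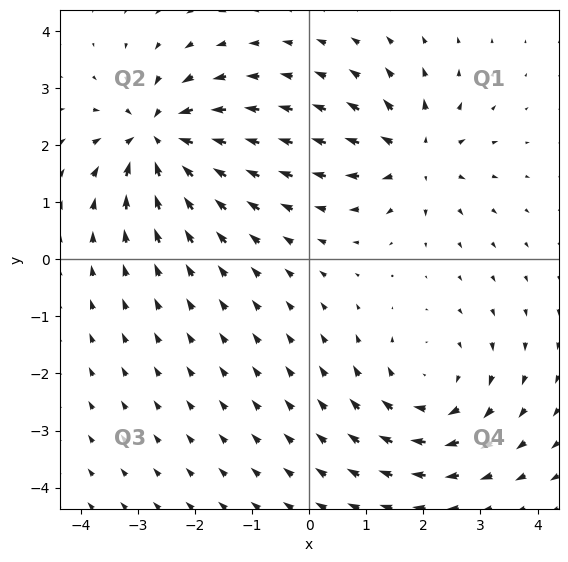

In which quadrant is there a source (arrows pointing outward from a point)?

The source sits at approximately (1.9, 1.8), which lies in quadrant Q1. The divergence there is about +4, positive as expected for a source.

Q1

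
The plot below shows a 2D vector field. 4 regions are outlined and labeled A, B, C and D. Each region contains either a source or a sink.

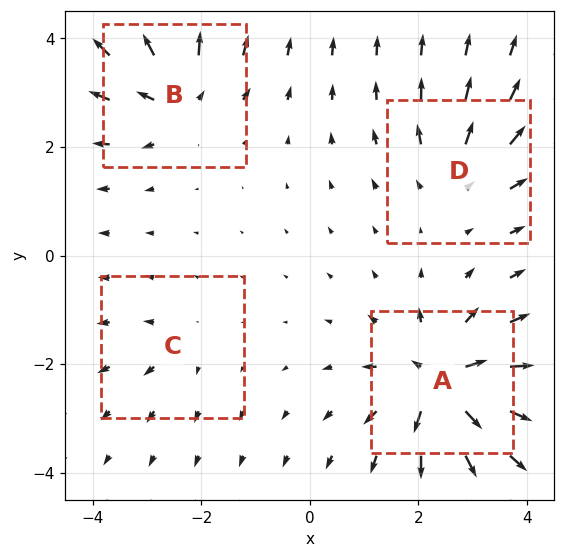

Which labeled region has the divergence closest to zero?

C

Divergence at each region's feature centre — A: about +8, B: about +6, C: about +3, D: about +4. Region C is closest to zero.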